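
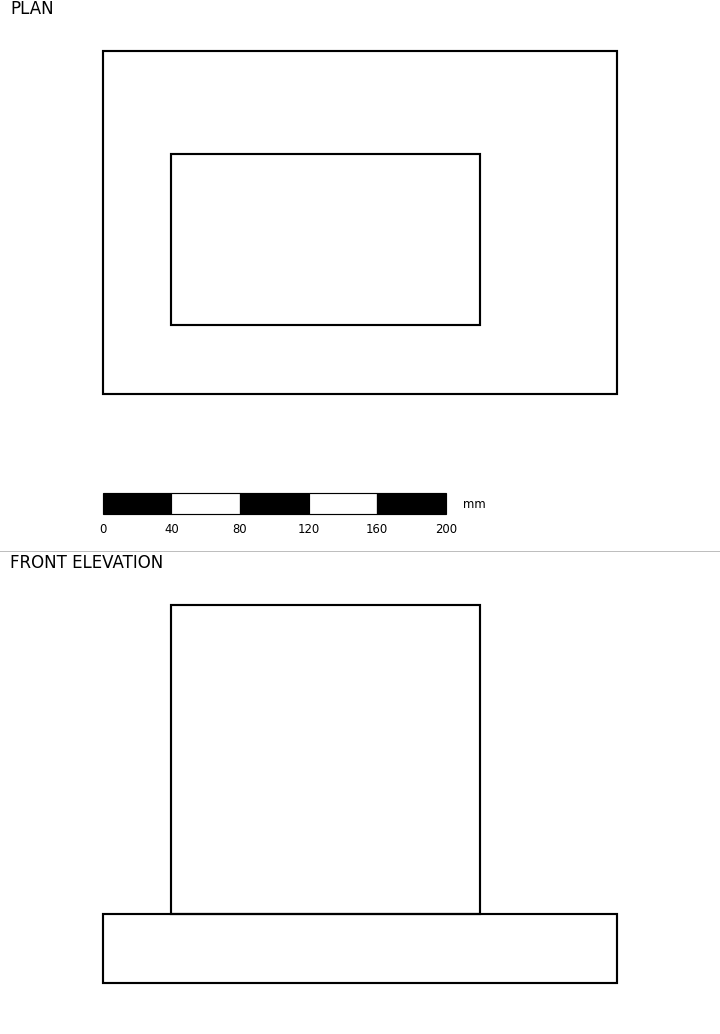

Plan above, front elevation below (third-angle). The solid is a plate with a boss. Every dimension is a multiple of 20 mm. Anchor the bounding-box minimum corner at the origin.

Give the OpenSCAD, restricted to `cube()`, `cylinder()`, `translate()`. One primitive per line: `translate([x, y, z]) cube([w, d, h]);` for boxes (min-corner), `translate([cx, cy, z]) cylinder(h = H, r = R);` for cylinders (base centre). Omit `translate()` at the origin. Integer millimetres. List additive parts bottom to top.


cube([300, 200, 40]);
translate([40, 40, 40]) cube([180, 100, 180]);


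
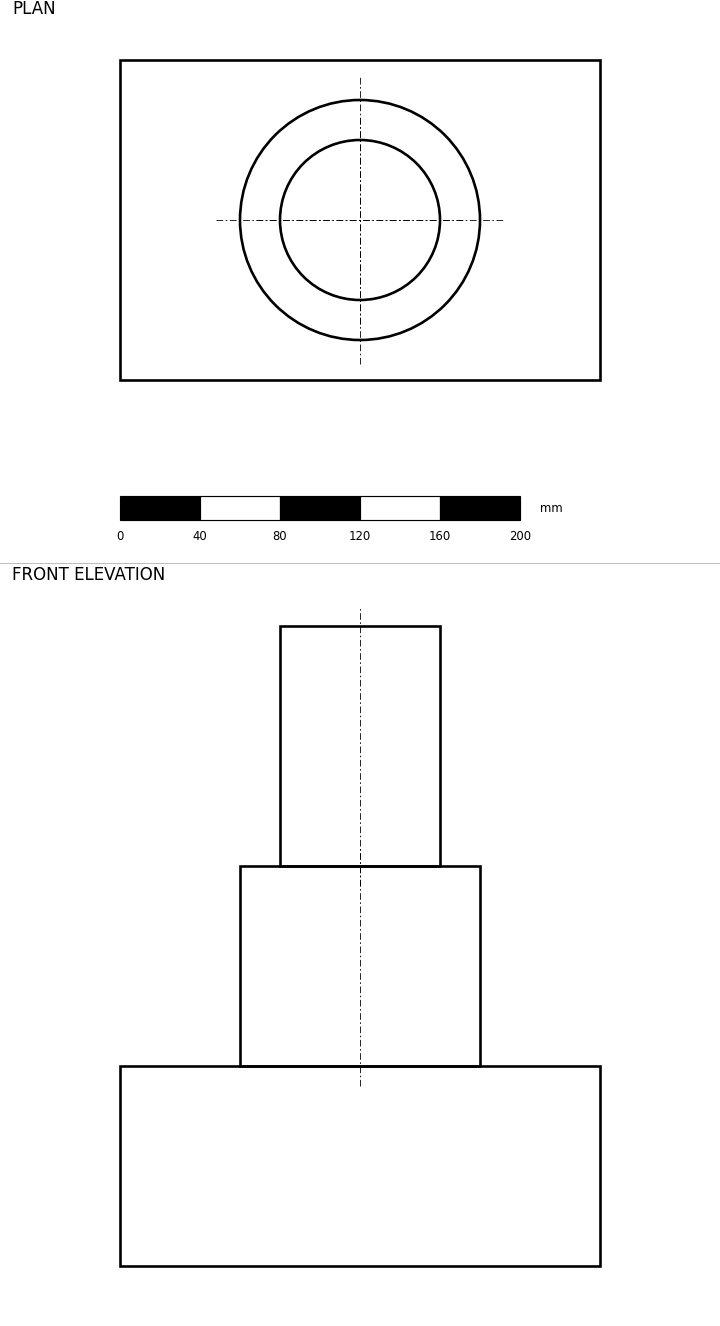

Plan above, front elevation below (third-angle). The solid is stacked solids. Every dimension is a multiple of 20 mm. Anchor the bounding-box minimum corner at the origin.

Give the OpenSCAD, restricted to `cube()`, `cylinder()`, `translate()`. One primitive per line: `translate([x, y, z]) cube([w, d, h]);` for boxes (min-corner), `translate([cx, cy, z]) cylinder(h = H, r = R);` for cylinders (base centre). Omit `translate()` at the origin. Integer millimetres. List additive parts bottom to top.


cube([240, 160, 100]);
translate([120, 80, 100]) cylinder(h = 100, r = 60);
translate([120, 80, 200]) cylinder(h = 120, r = 40);


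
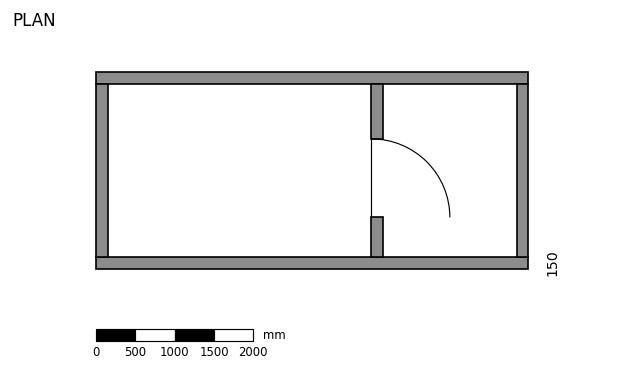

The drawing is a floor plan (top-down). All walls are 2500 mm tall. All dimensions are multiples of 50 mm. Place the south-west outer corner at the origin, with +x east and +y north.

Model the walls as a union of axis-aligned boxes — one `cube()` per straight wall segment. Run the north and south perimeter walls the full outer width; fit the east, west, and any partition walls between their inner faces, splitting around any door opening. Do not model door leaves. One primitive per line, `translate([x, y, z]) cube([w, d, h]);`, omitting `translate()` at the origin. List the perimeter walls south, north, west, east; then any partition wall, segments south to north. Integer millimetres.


cube([5500, 150, 2500]);
translate([0, 2350, 0]) cube([5500, 150, 2500]);
translate([0, 150, 0]) cube([150, 2200, 2500]);
translate([5350, 150, 0]) cube([150, 2200, 2500]);
translate([3500, 150, 0]) cube([150, 500, 2500]);
translate([3500, 1650, 0]) cube([150, 700, 2500]);


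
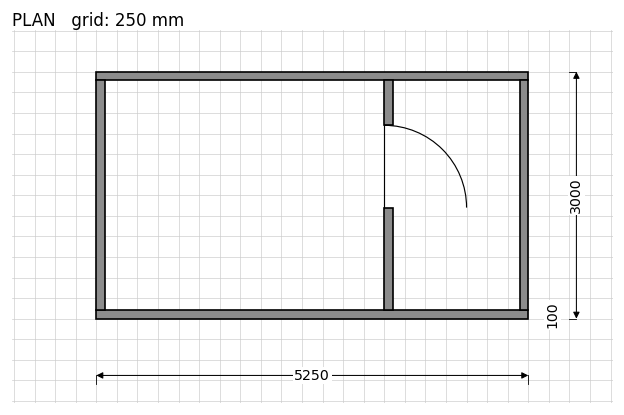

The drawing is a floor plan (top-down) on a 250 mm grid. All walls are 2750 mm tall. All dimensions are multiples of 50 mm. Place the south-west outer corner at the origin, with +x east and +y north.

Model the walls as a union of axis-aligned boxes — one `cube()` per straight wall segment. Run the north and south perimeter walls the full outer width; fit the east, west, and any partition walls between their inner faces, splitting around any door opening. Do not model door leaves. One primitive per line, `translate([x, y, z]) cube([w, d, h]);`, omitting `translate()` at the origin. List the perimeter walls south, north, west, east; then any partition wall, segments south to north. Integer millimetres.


cube([5250, 100, 2750]);
translate([0, 2900, 0]) cube([5250, 100, 2750]);
translate([0, 100, 0]) cube([100, 2800, 2750]);
translate([5150, 100, 0]) cube([100, 2800, 2750]);
translate([3500, 100, 0]) cube([100, 1250, 2750]);
translate([3500, 2350, 0]) cube([100, 550, 2750]);


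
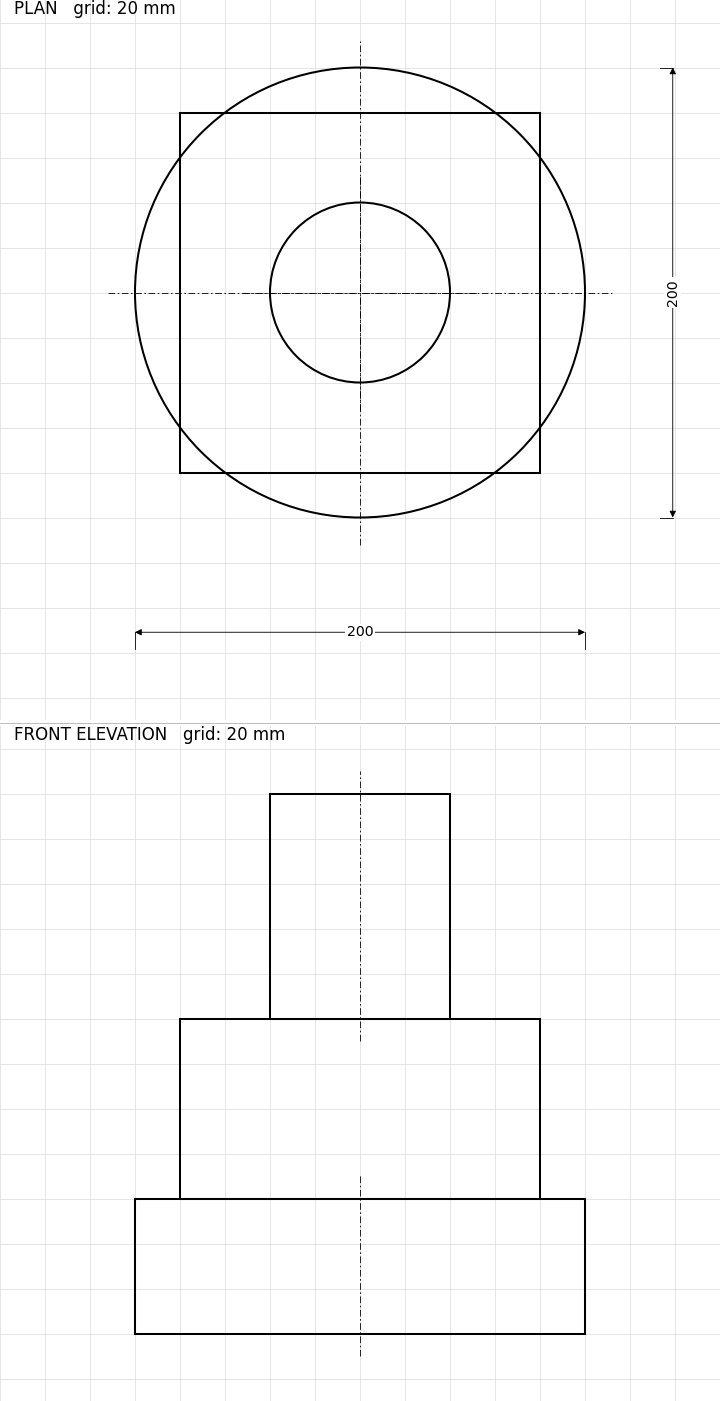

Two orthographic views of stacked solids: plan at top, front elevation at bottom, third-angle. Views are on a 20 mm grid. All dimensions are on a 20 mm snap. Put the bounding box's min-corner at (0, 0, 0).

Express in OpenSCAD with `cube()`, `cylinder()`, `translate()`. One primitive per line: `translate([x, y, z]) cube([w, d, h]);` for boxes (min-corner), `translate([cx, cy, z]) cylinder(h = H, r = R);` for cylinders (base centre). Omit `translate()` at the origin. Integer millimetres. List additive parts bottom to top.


translate([100, 100, 0]) cylinder(h = 60, r = 100);
translate([20, 20, 60]) cube([160, 160, 80]);
translate([100, 100, 140]) cylinder(h = 100, r = 40);


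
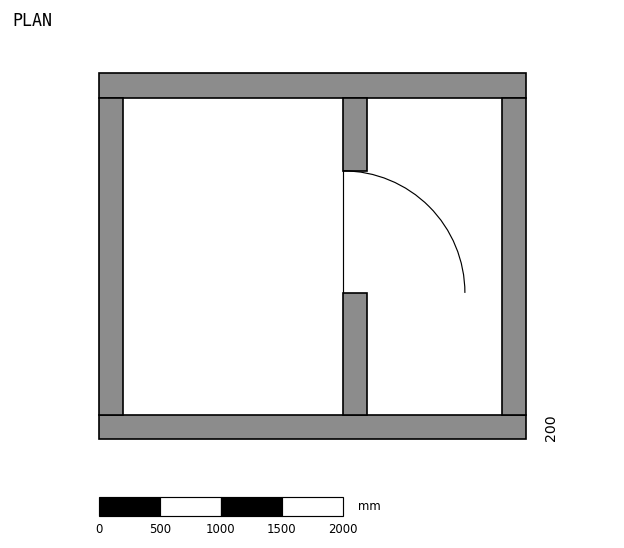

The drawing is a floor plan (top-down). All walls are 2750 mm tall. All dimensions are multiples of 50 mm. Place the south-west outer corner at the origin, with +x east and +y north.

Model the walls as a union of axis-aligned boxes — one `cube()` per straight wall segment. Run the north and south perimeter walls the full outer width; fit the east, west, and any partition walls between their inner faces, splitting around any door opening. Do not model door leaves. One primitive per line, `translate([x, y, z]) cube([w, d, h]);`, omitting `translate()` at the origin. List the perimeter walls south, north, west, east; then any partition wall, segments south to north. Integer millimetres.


cube([3500, 200, 2750]);
translate([0, 2800, 0]) cube([3500, 200, 2750]);
translate([0, 200, 0]) cube([200, 2600, 2750]);
translate([3300, 200, 0]) cube([200, 2600, 2750]);
translate([2000, 200, 0]) cube([200, 1000, 2750]);
translate([2000, 2200, 0]) cube([200, 600, 2750]);


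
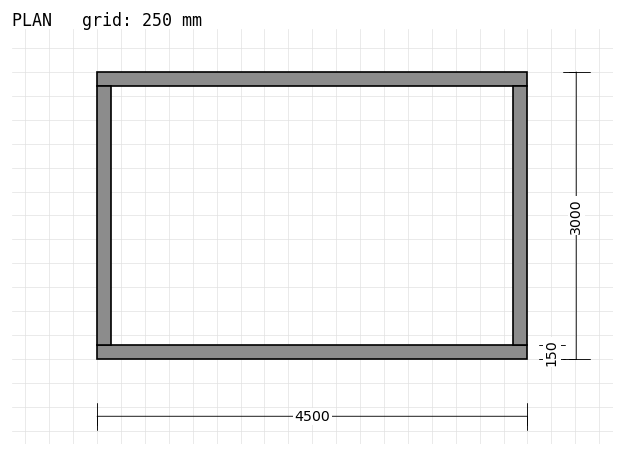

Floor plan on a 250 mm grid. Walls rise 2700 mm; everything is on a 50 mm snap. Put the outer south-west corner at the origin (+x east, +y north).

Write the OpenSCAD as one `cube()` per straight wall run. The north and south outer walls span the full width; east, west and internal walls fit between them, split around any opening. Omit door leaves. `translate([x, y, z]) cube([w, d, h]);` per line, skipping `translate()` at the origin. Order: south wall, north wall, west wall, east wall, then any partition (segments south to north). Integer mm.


cube([4500, 150, 2700]);
translate([0, 2850, 0]) cube([4500, 150, 2700]);
translate([0, 150, 0]) cube([150, 2700, 2700]);
translate([4350, 150, 0]) cube([150, 2700, 2700]);


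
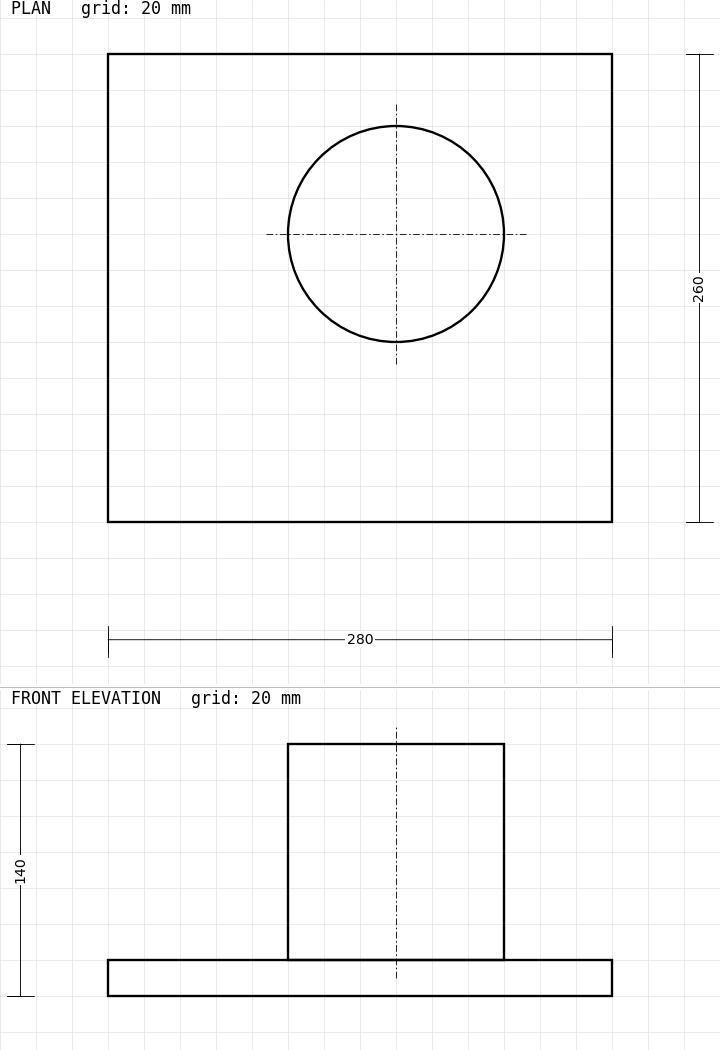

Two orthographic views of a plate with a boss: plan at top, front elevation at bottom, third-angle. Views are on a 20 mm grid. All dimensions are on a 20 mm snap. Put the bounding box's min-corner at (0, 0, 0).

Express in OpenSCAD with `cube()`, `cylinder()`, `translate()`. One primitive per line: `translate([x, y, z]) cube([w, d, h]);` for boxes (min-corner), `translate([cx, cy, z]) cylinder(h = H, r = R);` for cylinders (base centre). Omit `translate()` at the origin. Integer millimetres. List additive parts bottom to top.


cube([280, 260, 20]);
translate([160, 160, 20]) cylinder(h = 120, r = 60);


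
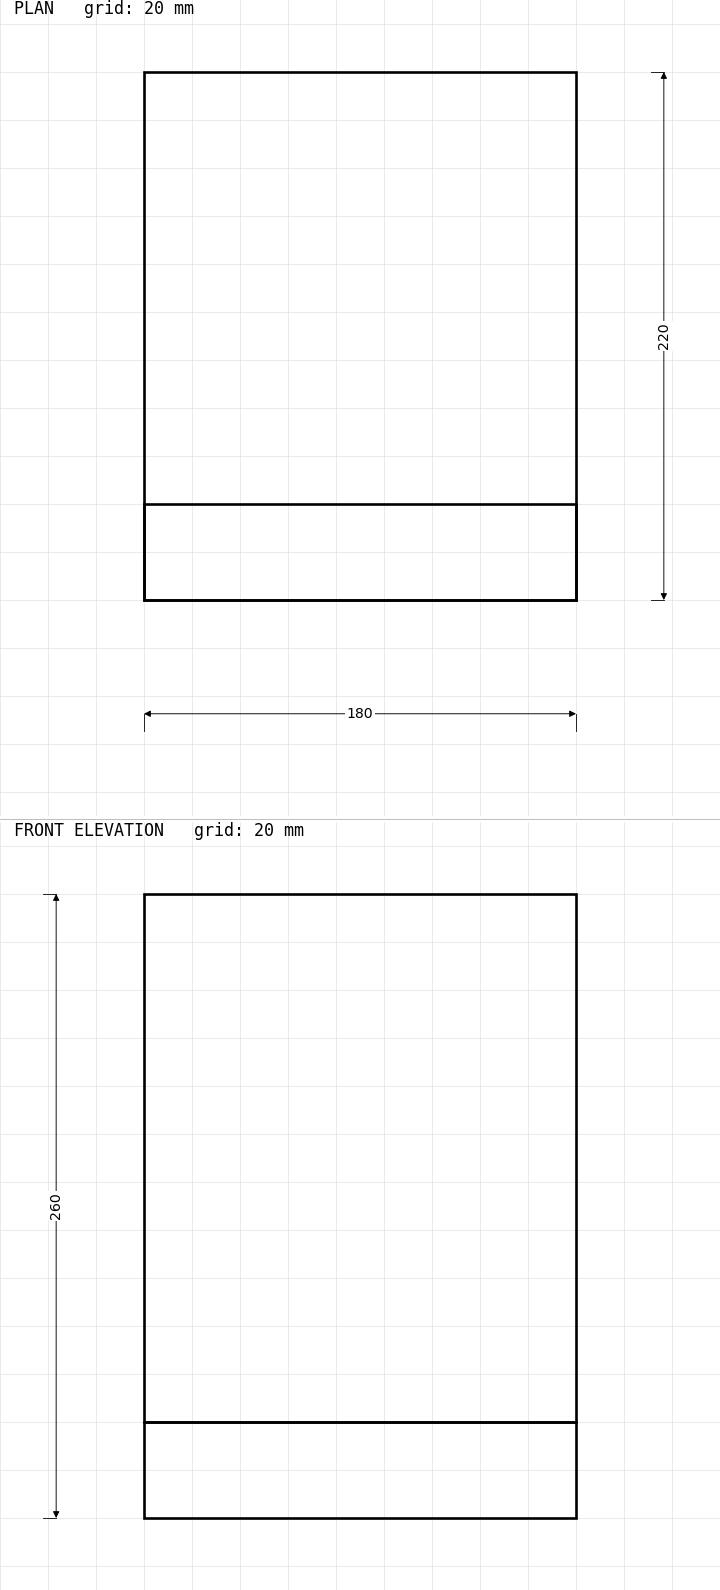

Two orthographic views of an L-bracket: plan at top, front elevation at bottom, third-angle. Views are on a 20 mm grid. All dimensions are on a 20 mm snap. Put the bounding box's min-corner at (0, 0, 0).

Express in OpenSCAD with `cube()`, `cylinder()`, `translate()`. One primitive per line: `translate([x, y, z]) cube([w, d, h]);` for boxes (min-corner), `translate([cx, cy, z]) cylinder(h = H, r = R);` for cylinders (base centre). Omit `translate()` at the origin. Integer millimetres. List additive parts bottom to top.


cube([180, 220, 40]);
translate([0, 0, 40]) cube([180, 40, 220]);


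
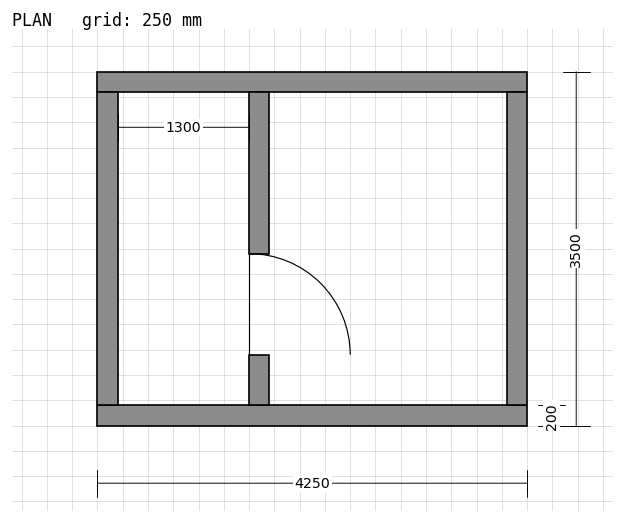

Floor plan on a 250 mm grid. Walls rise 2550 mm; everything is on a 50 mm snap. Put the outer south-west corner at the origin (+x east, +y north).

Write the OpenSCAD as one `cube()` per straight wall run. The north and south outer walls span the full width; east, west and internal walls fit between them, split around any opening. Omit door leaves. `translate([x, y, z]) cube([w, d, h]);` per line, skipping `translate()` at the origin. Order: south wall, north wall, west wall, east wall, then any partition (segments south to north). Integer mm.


cube([4250, 200, 2550]);
translate([0, 3300, 0]) cube([4250, 200, 2550]);
translate([0, 200, 0]) cube([200, 3100, 2550]);
translate([4050, 200, 0]) cube([200, 3100, 2550]);
translate([1500, 200, 0]) cube([200, 500, 2550]);
translate([1500, 1700, 0]) cube([200, 1600, 2550]);


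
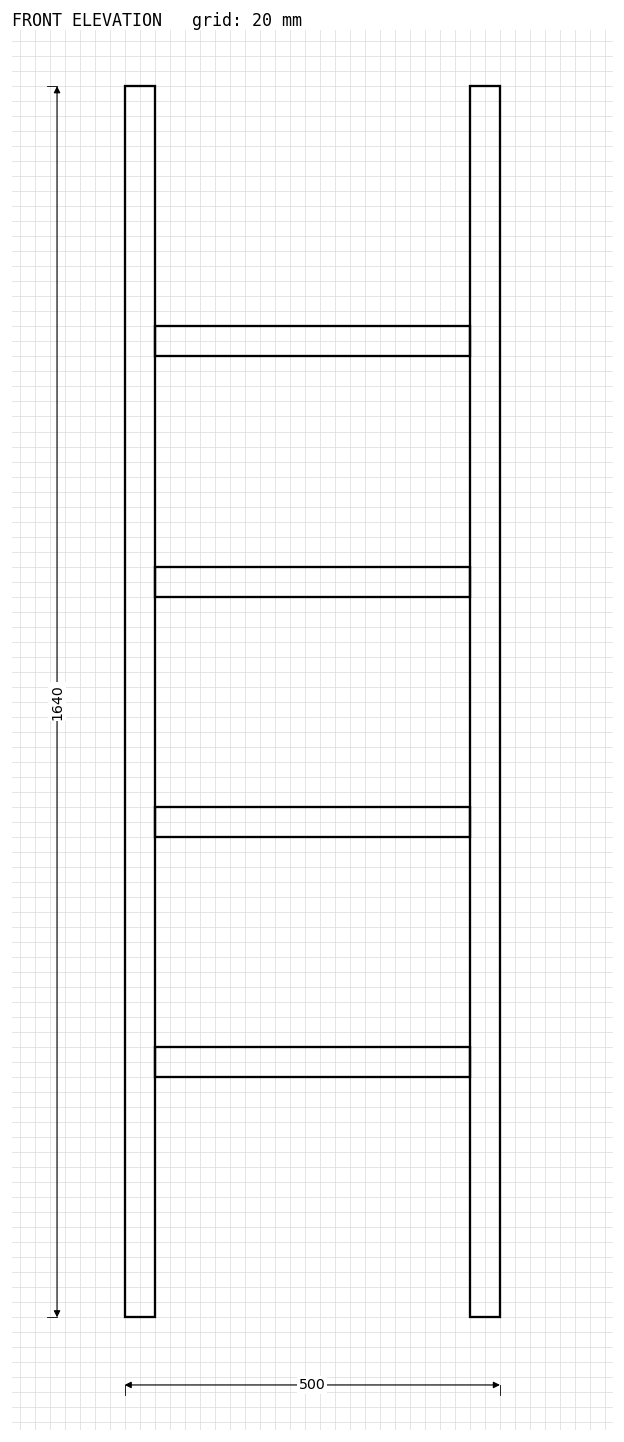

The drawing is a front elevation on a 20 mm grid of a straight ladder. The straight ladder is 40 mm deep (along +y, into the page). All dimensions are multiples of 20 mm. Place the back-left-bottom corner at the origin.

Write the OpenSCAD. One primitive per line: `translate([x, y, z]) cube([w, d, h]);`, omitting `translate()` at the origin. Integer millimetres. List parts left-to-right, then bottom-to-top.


cube([40, 40, 1640]);
translate([40, 0, 320]) cube([420, 40, 40]);
translate([40, 0, 640]) cube([420, 40, 40]);
translate([40, 0, 960]) cube([420, 40, 40]);
translate([40, 0, 1280]) cube([420, 40, 40]);
translate([460, 0, 0]) cube([40, 40, 1640]);


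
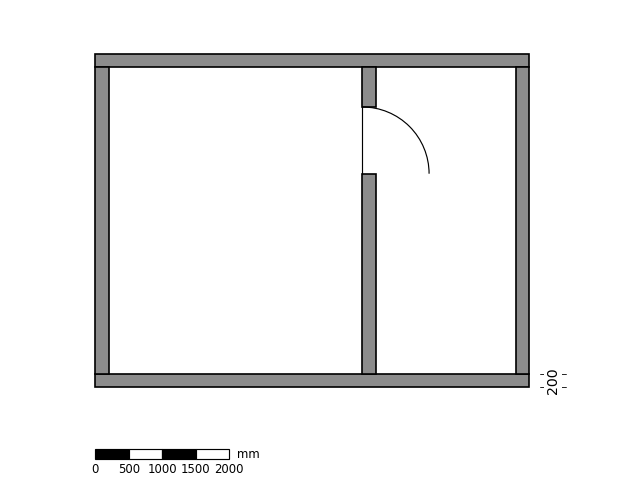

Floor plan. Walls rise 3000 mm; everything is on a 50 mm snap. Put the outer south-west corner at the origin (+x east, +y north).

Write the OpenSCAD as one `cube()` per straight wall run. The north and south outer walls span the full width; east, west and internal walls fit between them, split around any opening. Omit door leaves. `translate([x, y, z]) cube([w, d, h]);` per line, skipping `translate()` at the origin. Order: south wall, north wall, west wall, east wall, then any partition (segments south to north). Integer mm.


cube([6500, 200, 3000]);
translate([0, 4800, 0]) cube([6500, 200, 3000]);
translate([0, 200, 0]) cube([200, 4600, 3000]);
translate([6300, 200, 0]) cube([200, 4600, 3000]);
translate([4000, 200, 0]) cube([200, 3000, 3000]);
translate([4000, 4200, 0]) cube([200, 600, 3000]);


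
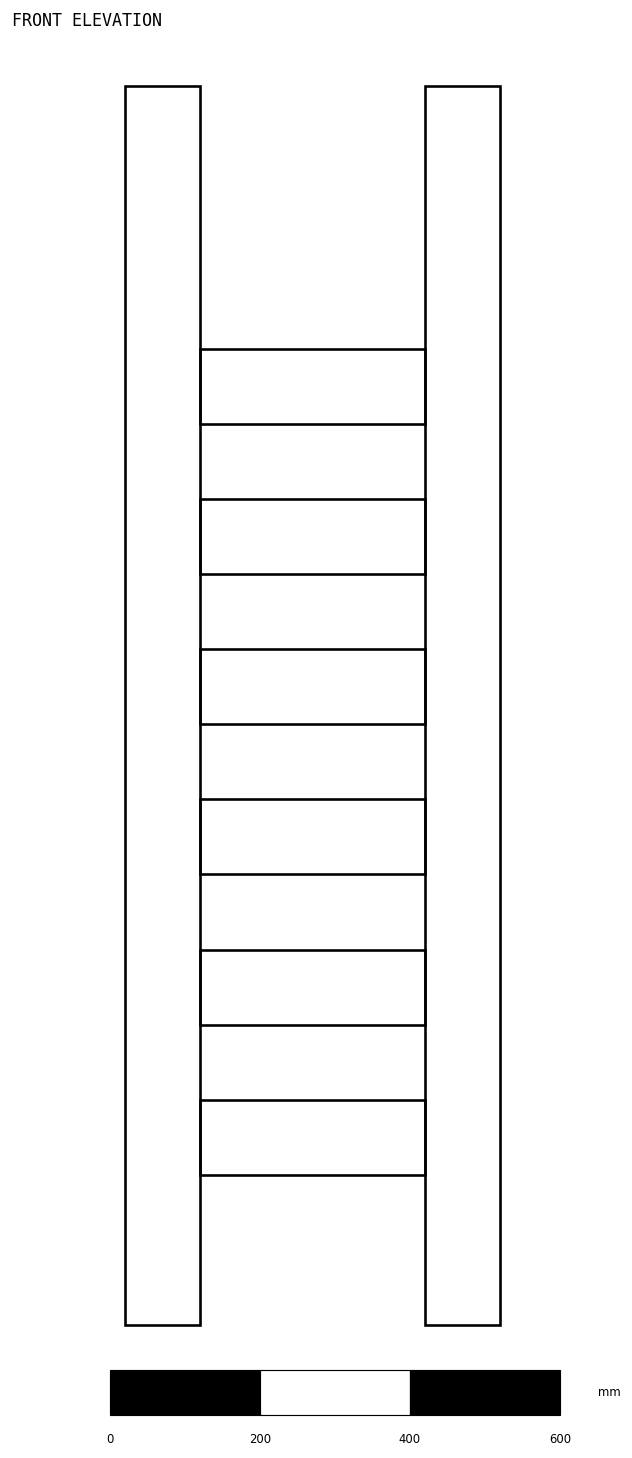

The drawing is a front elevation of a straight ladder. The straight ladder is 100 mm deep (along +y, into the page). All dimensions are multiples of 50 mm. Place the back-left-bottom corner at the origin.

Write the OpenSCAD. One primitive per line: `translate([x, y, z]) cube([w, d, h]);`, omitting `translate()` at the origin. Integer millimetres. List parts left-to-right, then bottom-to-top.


cube([100, 100, 1650]);
translate([100, 0, 200]) cube([300, 100, 100]);
translate([100, 0, 400]) cube([300, 100, 100]);
translate([100, 0, 600]) cube([300, 100, 100]);
translate([100, 0, 800]) cube([300, 100, 100]);
translate([100, 0, 1000]) cube([300, 100, 100]);
translate([100, 0, 1200]) cube([300, 100, 100]);
translate([400, 0, 0]) cube([100, 100, 1650]);


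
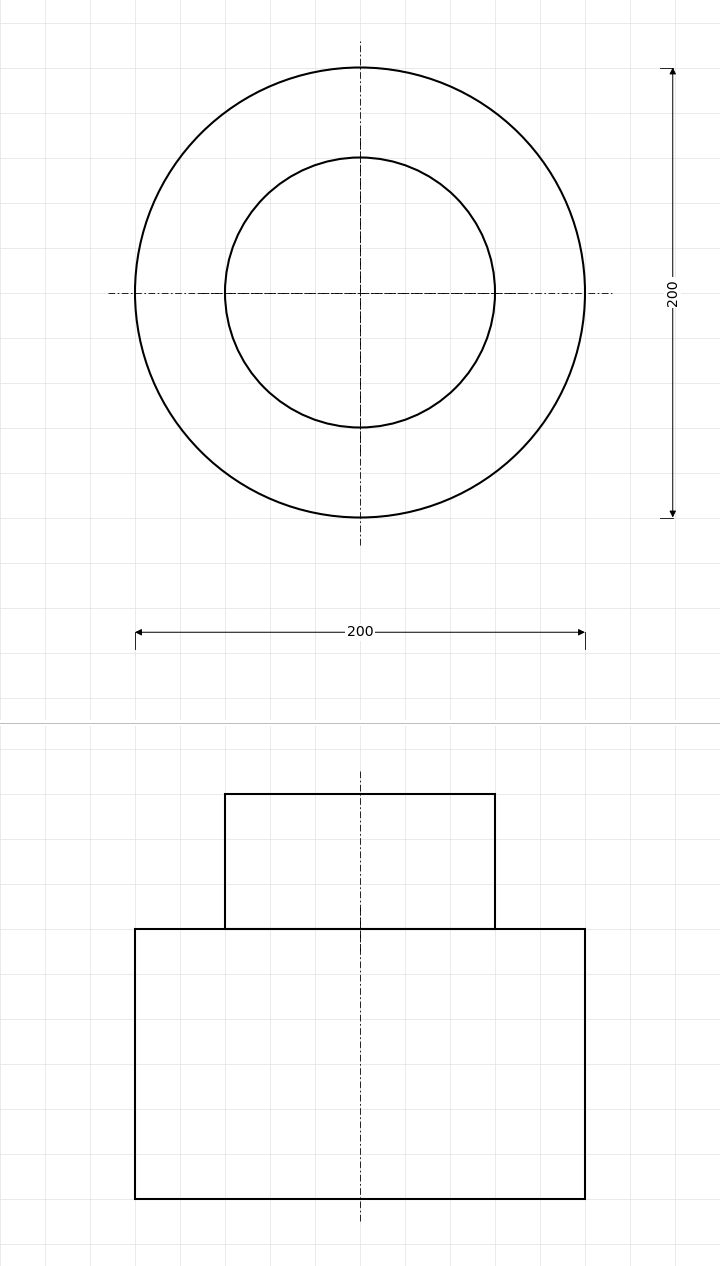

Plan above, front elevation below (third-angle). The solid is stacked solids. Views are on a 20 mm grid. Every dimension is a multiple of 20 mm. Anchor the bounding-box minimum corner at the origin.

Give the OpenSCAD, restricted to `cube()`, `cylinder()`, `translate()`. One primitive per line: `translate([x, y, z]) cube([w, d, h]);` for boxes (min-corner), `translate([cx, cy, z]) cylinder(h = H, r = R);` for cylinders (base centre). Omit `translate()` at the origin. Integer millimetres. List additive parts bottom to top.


translate([100, 100, 0]) cylinder(h = 120, r = 100);
translate([100, 100, 120]) cylinder(h = 60, r = 60);


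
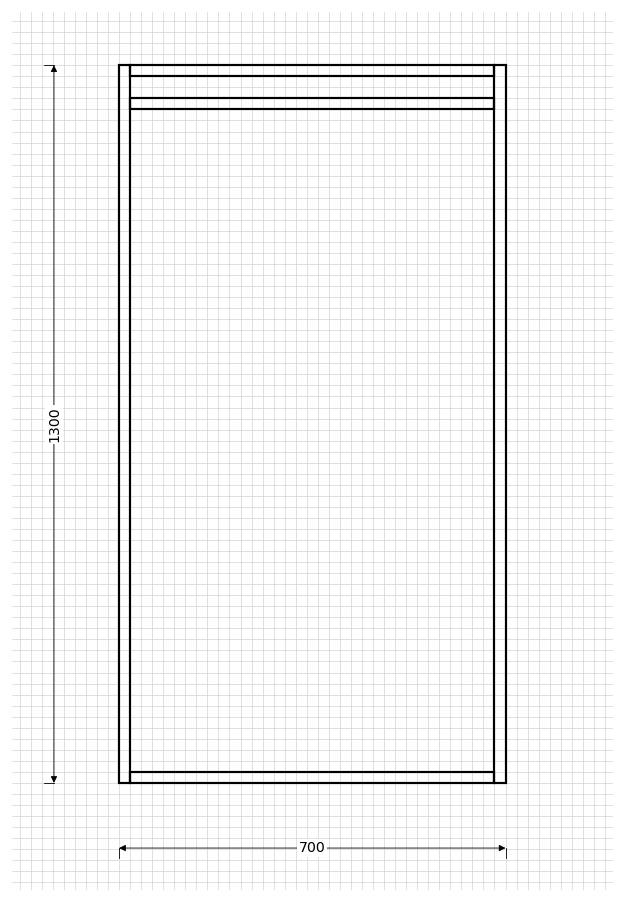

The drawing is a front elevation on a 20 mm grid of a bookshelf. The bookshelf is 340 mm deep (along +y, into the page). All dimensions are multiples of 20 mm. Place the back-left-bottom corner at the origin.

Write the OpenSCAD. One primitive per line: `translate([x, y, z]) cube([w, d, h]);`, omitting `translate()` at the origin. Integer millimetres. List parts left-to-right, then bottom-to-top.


cube([20, 340, 1300]);
translate([20, 0, 0]) cube([660, 340, 20]);
translate([20, 0, 1220]) cube([660, 340, 20]);
translate([20, 0, 1280]) cube([660, 340, 20]);
translate([680, 0, 0]) cube([20, 340, 1300]);


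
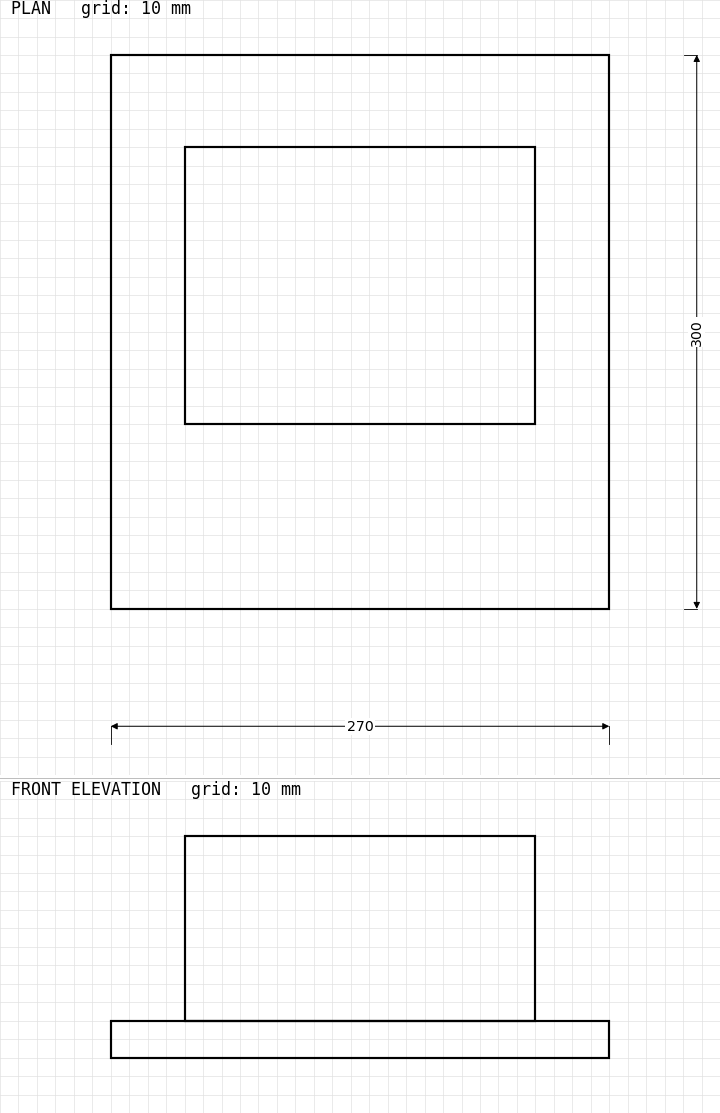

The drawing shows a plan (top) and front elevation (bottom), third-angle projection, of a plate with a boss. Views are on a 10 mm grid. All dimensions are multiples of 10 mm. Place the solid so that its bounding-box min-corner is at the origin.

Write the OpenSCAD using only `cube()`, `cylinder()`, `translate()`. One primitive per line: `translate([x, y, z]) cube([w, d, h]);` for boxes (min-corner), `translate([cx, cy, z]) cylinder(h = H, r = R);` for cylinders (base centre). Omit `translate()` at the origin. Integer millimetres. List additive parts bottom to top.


cube([270, 300, 20]);
translate([40, 100, 20]) cube([190, 150, 100]);


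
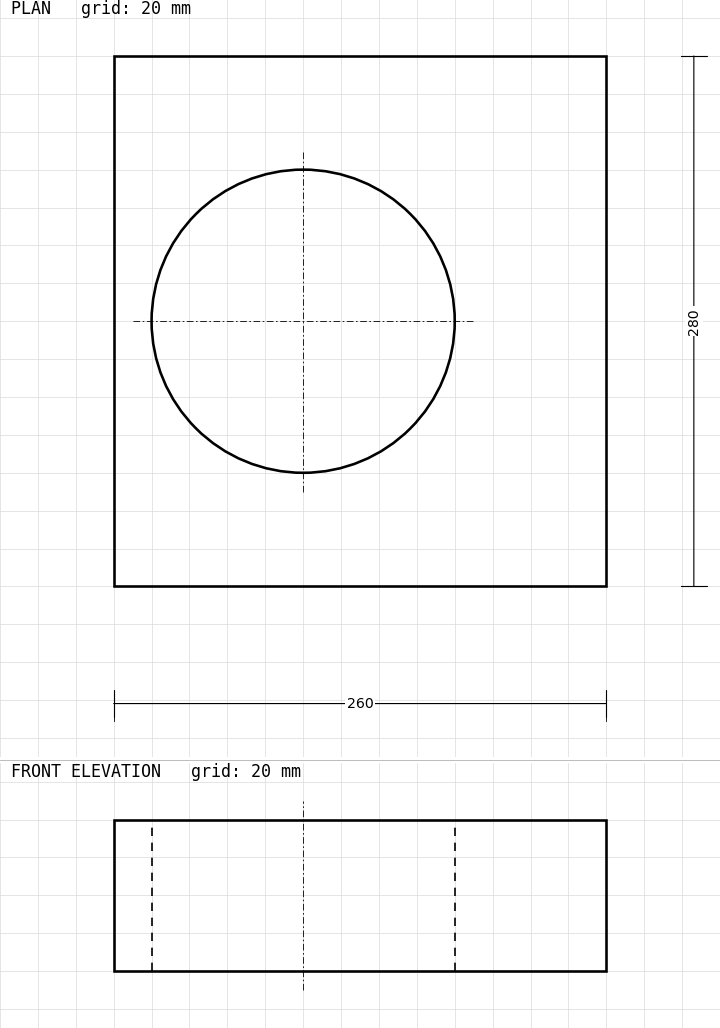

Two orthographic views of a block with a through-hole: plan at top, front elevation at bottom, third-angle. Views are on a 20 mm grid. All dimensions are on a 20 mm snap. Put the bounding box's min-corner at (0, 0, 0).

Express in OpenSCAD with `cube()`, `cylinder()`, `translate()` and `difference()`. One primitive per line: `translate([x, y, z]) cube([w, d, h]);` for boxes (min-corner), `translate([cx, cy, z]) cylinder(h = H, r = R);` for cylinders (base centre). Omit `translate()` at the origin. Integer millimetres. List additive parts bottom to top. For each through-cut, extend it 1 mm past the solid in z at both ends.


difference() {
  cube([260, 280, 80]);
  translate([100, 140, -1]) cylinder(h = 82, r = 80);
}


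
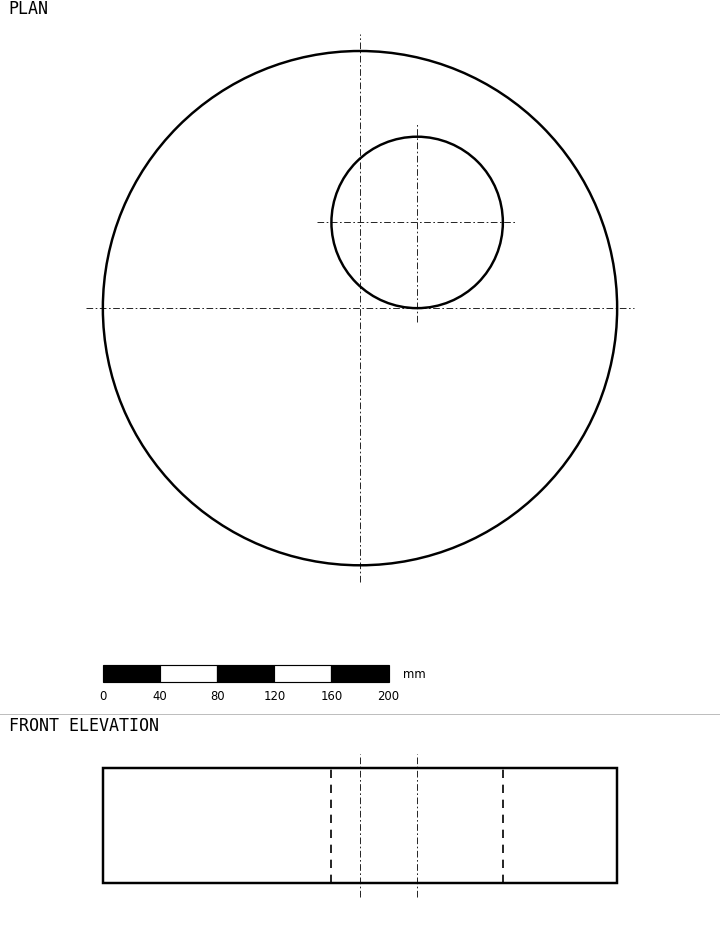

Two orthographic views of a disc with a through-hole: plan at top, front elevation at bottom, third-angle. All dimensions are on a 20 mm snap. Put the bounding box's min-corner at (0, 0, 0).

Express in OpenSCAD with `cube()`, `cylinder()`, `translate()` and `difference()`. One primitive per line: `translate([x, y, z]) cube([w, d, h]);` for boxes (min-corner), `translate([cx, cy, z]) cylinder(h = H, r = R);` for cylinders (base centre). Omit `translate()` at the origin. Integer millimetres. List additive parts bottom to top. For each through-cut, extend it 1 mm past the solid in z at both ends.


difference() {
  translate([180, 180, 0]) cylinder(h = 80, r = 180);
  translate([220, 240, -1]) cylinder(h = 82, r = 60);
}


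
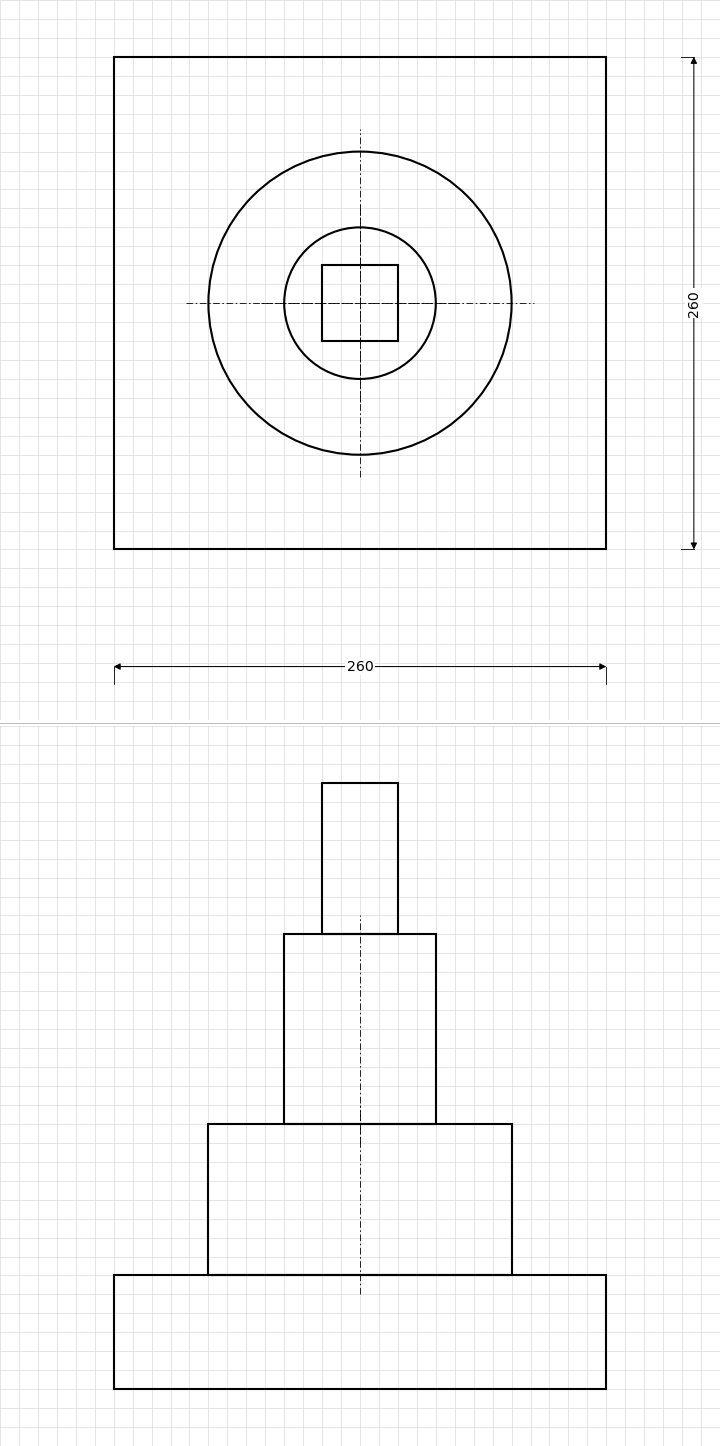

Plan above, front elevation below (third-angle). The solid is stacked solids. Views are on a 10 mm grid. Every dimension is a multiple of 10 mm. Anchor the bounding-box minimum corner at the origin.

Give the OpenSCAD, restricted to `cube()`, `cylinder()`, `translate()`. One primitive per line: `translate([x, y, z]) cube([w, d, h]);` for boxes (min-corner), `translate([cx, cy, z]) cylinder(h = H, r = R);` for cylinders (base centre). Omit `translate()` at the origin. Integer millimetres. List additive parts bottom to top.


cube([260, 260, 60]);
translate([130, 130, 60]) cylinder(h = 80, r = 80);
translate([130, 130, 140]) cylinder(h = 100, r = 40);
translate([110, 110, 240]) cube([40, 40, 80]);


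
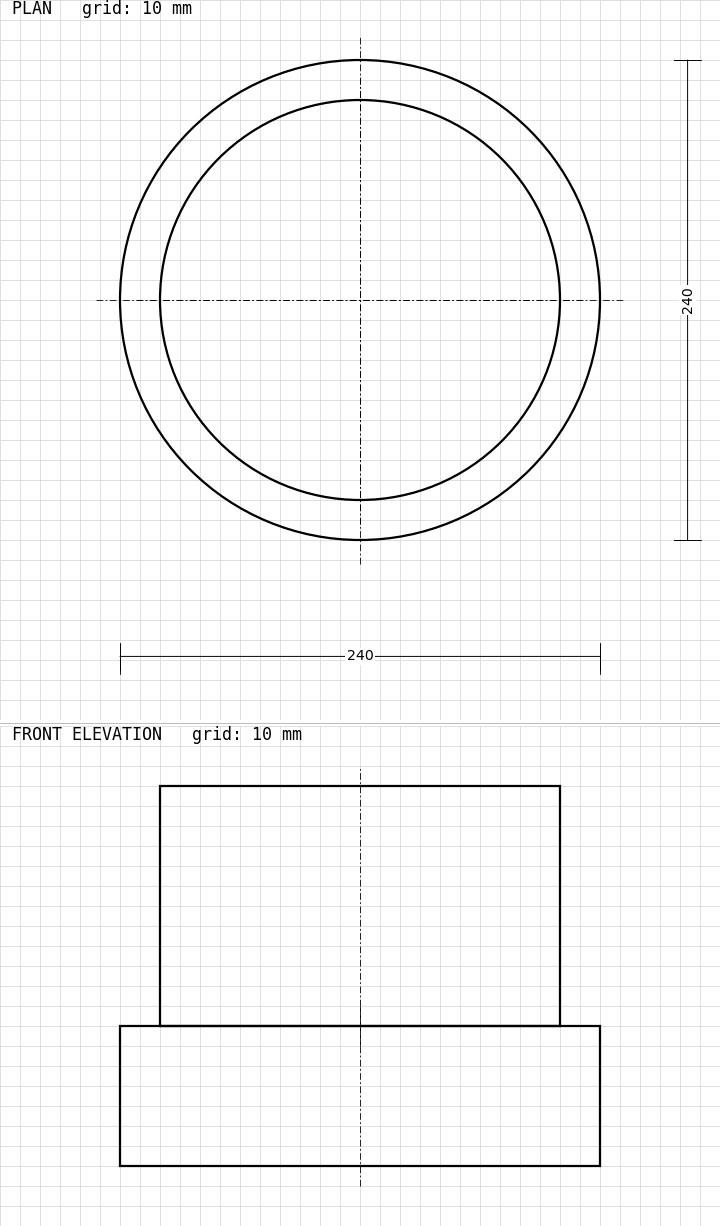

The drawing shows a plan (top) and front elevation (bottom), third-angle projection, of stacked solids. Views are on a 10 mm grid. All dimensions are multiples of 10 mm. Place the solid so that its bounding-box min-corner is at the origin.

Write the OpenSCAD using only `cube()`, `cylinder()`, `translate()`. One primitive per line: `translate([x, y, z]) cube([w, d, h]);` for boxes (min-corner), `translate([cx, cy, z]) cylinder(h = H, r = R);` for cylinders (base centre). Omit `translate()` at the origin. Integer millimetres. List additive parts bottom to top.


translate([120, 120, 0]) cylinder(h = 70, r = 120);
translate([120, 120, 70]) cylinder(h = 120, r = 100);


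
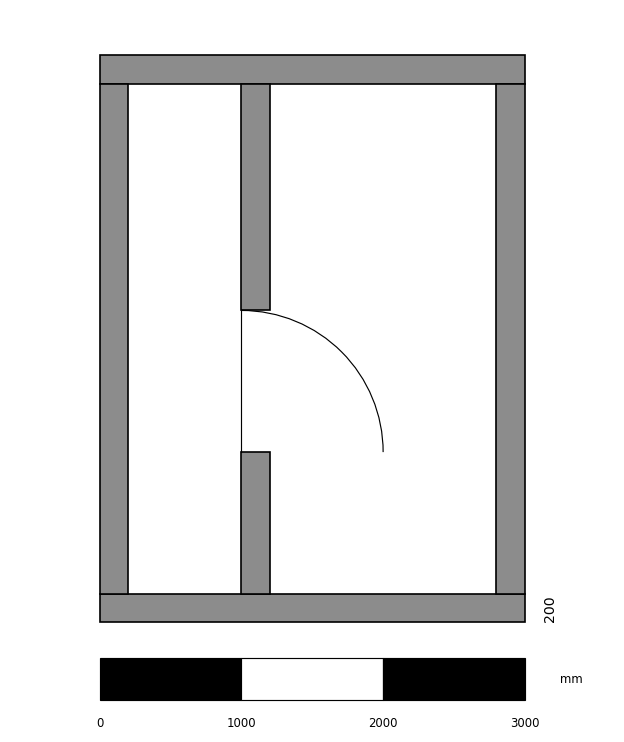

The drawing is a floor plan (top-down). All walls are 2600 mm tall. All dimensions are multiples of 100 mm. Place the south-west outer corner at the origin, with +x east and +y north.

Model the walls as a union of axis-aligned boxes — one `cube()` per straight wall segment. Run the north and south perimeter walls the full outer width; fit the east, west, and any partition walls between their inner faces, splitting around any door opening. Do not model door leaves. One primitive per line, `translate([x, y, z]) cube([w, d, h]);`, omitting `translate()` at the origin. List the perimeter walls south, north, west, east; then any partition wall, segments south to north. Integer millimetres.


cube([3000, 200, 2600]);
translate([0, 3800, 0]) cube([3000, 200, 2600]);
translate([0, 200, 0]) cube([200, 3600, 2600]);
translate([2800, 200, 0]) cube([200, 3600, 2600]);
translate([1000, 200, 0]) cube([200, 1000, 2600]);
translate([1000, 2200, 0]) cube([200, 1600, 2600]);


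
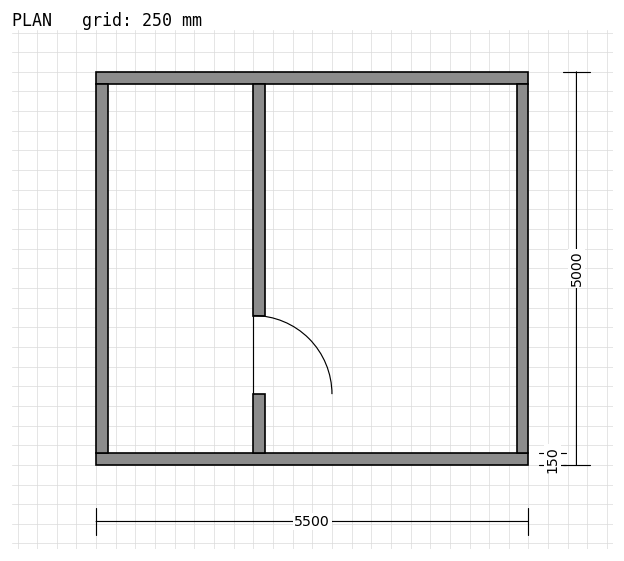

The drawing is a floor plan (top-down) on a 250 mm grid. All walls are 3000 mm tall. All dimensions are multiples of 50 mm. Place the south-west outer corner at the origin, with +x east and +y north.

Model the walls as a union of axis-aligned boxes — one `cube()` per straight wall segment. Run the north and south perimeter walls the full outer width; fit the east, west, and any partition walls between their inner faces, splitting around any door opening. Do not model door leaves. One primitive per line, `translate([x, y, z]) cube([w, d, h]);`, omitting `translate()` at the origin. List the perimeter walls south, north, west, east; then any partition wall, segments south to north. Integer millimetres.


cube([5500, 150, 3000]);
translate([0, 4850, 0]) cube([5500, 150, 3000]);
translate([0, 150, 0]) cube([150, 4700, 3000]);
translate([5350, 150, 0]) cube([150, 4700, 3000]);
translate([2000, 150, 0]) cube([150, 750, 3000]);
translate([2000, 1900, 0]) cube([150, 2950, 3000]);


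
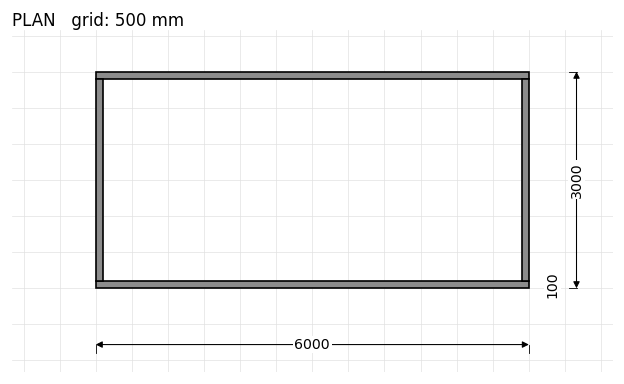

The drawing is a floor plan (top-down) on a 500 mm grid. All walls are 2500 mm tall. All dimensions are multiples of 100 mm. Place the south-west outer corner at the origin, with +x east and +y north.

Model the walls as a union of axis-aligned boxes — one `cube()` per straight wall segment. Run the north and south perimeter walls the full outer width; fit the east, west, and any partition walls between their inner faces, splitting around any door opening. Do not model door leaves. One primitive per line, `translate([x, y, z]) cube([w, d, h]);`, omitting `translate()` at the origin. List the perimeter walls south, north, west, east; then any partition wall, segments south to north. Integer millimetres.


cube([6000, 100, 2500]);
translate([0, 2900, 0]) cube([6000, 100, 2500]);
translate([0, 100, 0]) cube([100, 2800, 2500]);
translate([5900, 100, 0]) cube([100, 2800, 2500]);


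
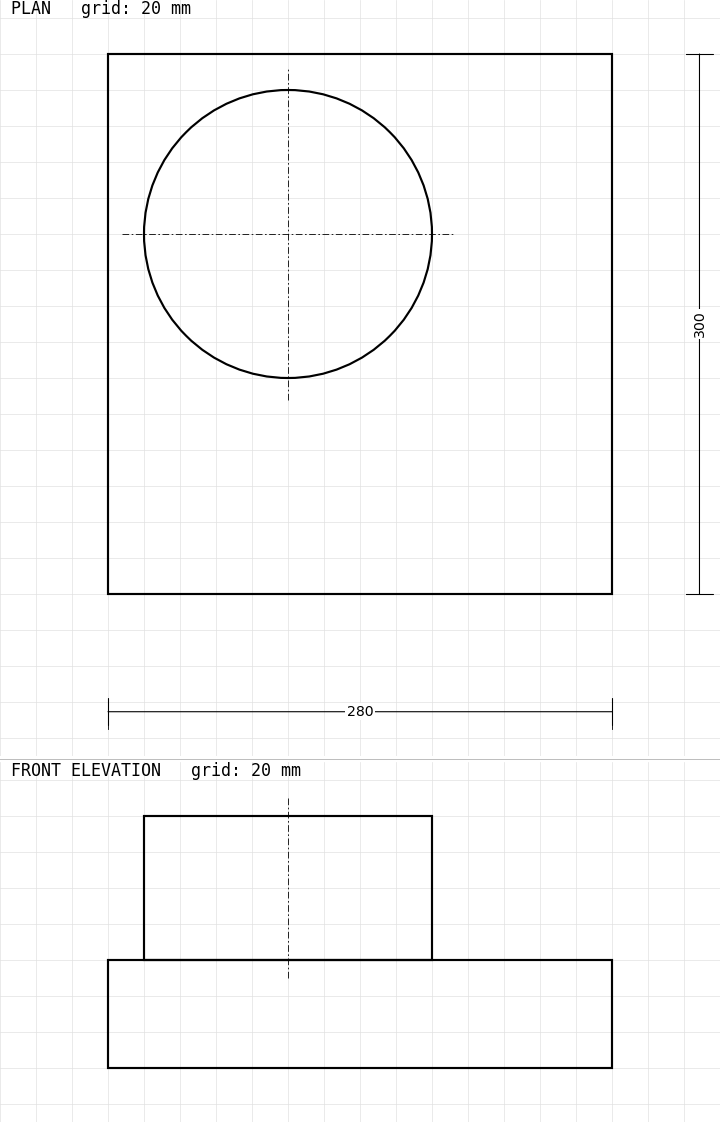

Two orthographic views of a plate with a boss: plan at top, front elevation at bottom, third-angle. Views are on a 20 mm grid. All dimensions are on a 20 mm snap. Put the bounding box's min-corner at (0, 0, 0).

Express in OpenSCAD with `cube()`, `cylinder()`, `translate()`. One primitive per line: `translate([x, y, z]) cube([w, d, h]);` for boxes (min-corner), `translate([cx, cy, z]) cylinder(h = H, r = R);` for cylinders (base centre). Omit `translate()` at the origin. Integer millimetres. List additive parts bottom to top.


cube([280, 300, 60]);
translate([100, 200, 60]) cylinder(h = 80, r = 80);


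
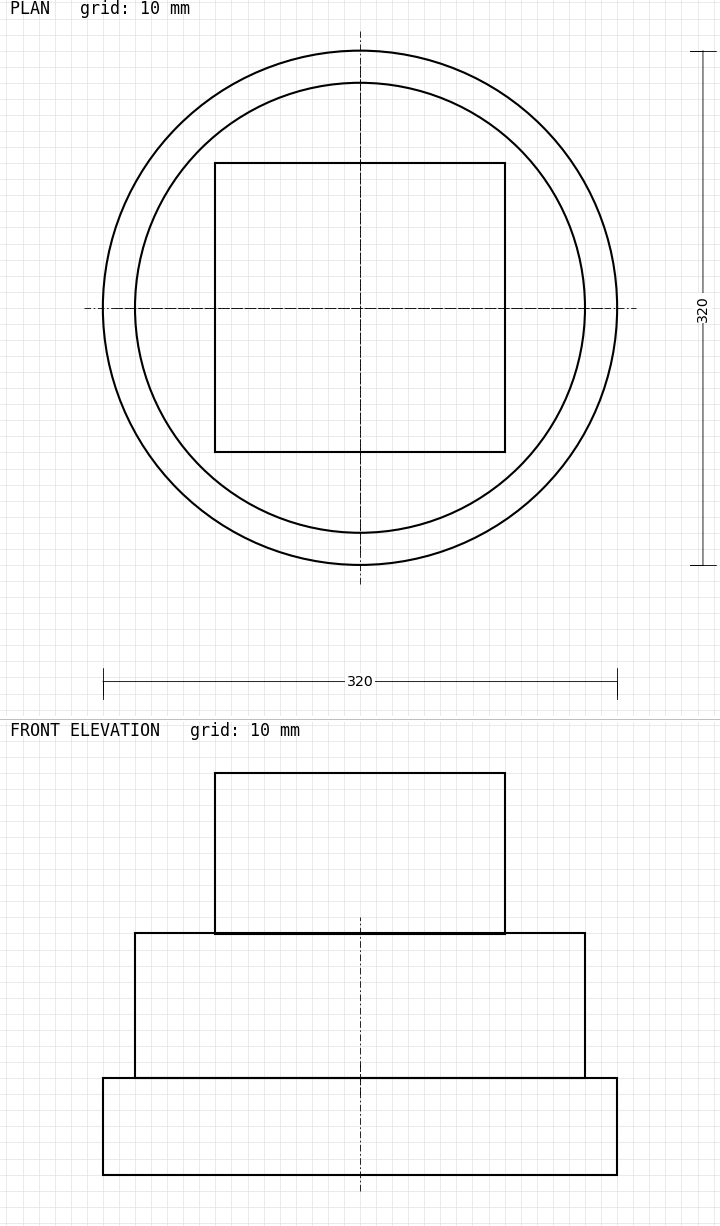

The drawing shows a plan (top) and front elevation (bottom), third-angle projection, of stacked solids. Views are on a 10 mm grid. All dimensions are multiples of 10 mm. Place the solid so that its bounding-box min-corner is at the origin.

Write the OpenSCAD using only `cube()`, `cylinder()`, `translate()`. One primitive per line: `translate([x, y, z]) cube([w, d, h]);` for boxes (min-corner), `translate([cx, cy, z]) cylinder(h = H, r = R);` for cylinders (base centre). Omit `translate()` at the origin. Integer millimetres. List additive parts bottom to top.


translate([160, 160, 0]) cylinder(h = 60, r = 160);
translate([160, 160, 60]) cylinder(h = 90, r = 140);
translate([70, 70, 150]) cube([180, 180, 100]);


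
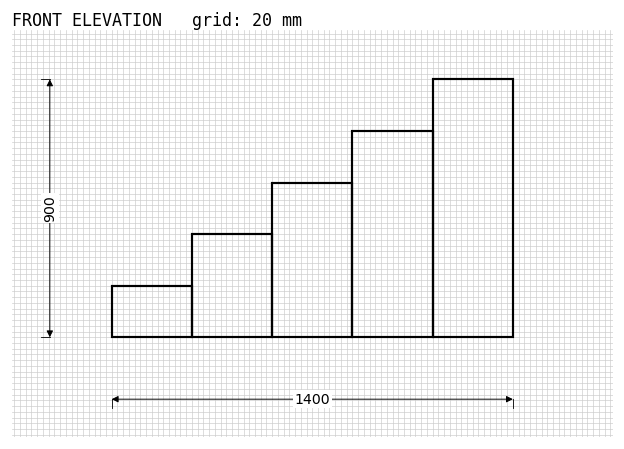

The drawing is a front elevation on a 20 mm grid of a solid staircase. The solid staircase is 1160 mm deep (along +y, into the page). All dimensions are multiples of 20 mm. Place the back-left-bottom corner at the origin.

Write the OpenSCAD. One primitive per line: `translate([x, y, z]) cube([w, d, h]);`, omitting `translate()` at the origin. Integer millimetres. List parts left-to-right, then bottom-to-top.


cube([280, 1160, 180]);
translate([280, 0, 0]) cube([280, 1160, 360]);
translate([560, 0, 0]) cube([280, 1160, 540]);
translate([840, 0, 0]) cube([280, 1160, 720]);
translate([1120, 0, 0]) cube([280, 1160, 900]);


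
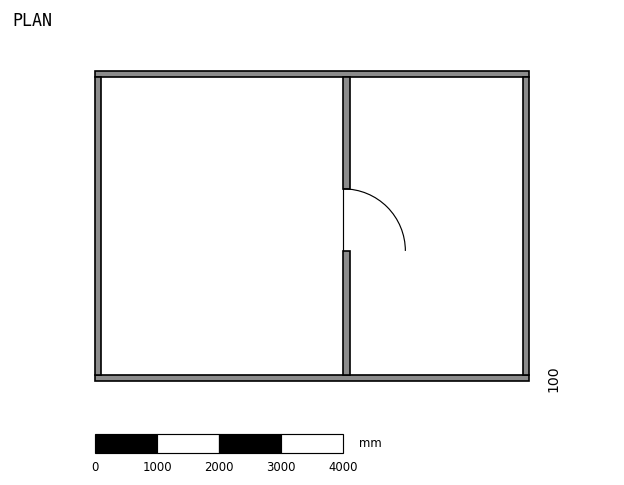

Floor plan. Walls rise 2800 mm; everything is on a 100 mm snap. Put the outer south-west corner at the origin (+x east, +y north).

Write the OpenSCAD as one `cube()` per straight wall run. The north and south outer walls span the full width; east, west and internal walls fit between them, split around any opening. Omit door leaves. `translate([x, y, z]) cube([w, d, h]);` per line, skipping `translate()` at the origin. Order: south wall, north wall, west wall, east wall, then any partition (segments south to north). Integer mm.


cube([7000, 100, 2800]);
translate([0, 4900, 0]) cube([7000, 100, 2800]);
translate([0, 100, 0]) cube([100, 4800, 2800]);
translate([6900, 100, 0]) cube([100, 4800, 2800]);
translate([4000, 100, 0]) cube([100, 2000, 2800]);
translate([4000, 3100, 0]) cube([100, 1800, 2800]);


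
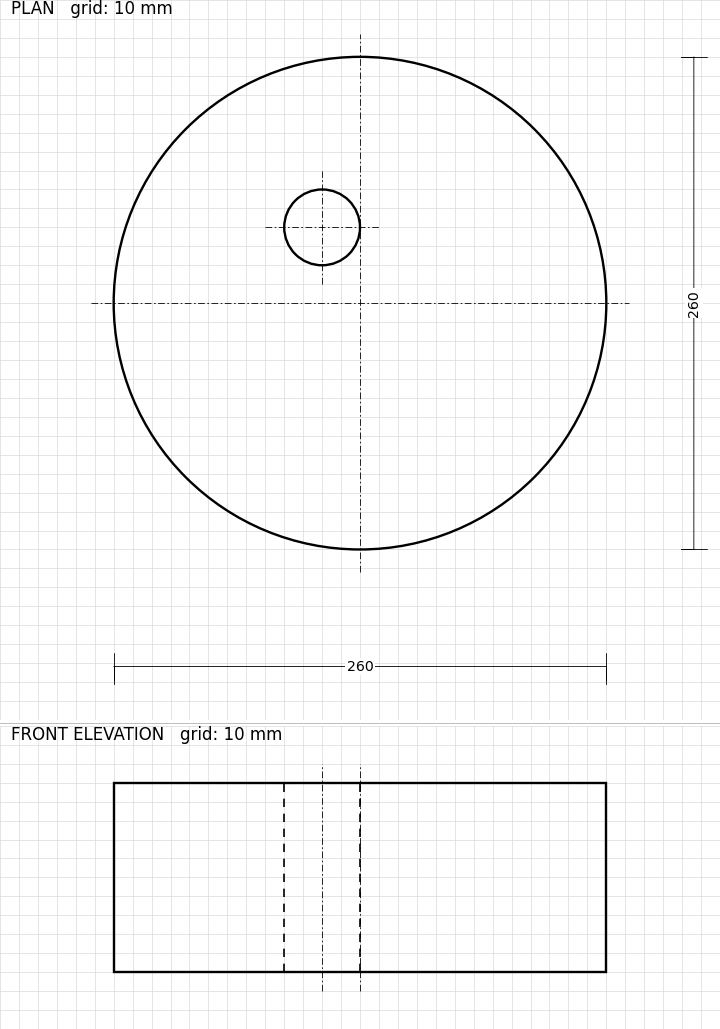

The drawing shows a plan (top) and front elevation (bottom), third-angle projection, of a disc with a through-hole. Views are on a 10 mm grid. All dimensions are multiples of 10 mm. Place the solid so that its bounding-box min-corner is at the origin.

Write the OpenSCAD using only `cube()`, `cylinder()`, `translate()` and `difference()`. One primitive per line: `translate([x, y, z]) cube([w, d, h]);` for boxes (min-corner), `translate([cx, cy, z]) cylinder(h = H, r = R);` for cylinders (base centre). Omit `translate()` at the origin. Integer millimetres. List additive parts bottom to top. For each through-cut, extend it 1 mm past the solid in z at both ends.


difference() {
  translate([130, 130, 0]) cylinder(h = 100, r = 130);
  translate([110, 170, -1]) cylinder(h = 102, r = 20);
}


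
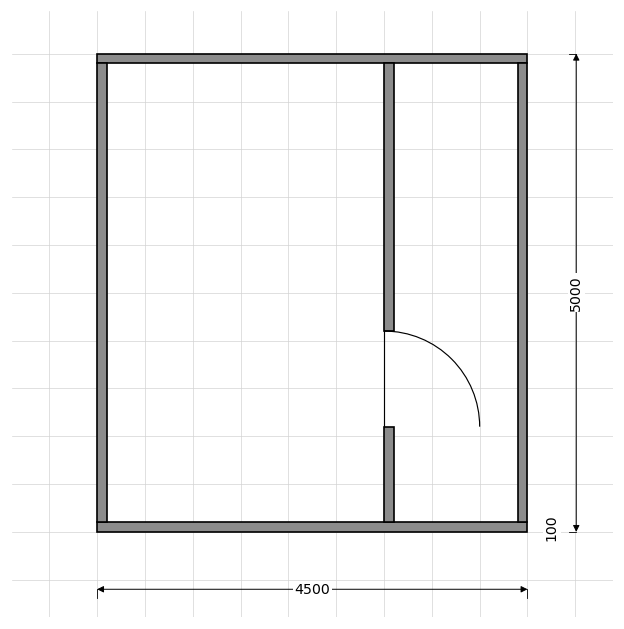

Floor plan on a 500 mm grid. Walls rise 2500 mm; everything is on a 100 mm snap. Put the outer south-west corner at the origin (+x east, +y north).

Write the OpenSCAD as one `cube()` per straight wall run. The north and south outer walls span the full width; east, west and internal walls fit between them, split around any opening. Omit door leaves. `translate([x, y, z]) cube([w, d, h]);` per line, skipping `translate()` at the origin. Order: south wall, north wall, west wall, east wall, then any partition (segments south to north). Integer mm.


cube([4500, 100, 2500]);
translate([0, 4900, 0]) cube([4500, 100, 2500]);
translate([0, 100, 0]) cube([100, 4800, 2500]);
translate([4400, 100, 0]) cube([100, 4800, 2500]);
translate([3000, 100, 0]) cube([100, 1000, 2500]);
translate([3000, 2100, 0]) cube([100, 2800, 2500]);


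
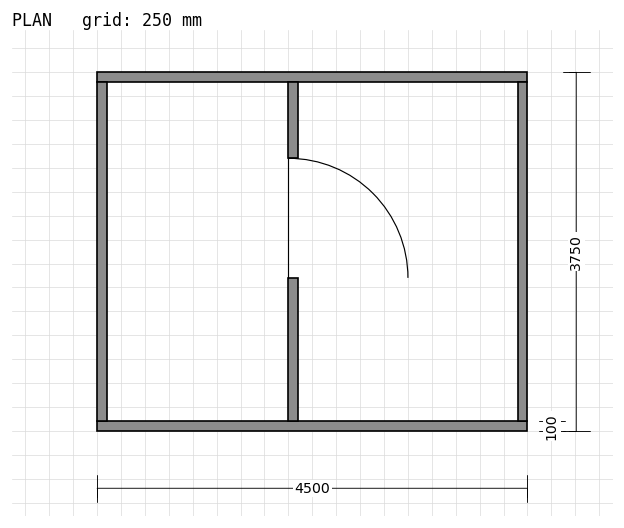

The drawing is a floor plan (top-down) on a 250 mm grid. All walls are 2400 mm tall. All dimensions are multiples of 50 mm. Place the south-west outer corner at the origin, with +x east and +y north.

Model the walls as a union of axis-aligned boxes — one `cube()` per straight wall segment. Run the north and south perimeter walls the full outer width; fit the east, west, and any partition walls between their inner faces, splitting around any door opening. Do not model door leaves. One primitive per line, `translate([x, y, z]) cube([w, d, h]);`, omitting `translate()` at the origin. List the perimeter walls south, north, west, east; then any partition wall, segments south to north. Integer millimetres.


cube([4500, 100, 2400]);
translate([0, 3650, 0]) cube([4500, 100, 2400]);
translate([0, 100, 0]) cube([100, 3550, 2400]);
translate([4400, 100, 0]) cube([100, 3550, 2400]);
translate([2000, 100, 0]) cube([100, 1500, 2400]);
translate([2000, 2850, 0]) cube([100, 800, 2400]);


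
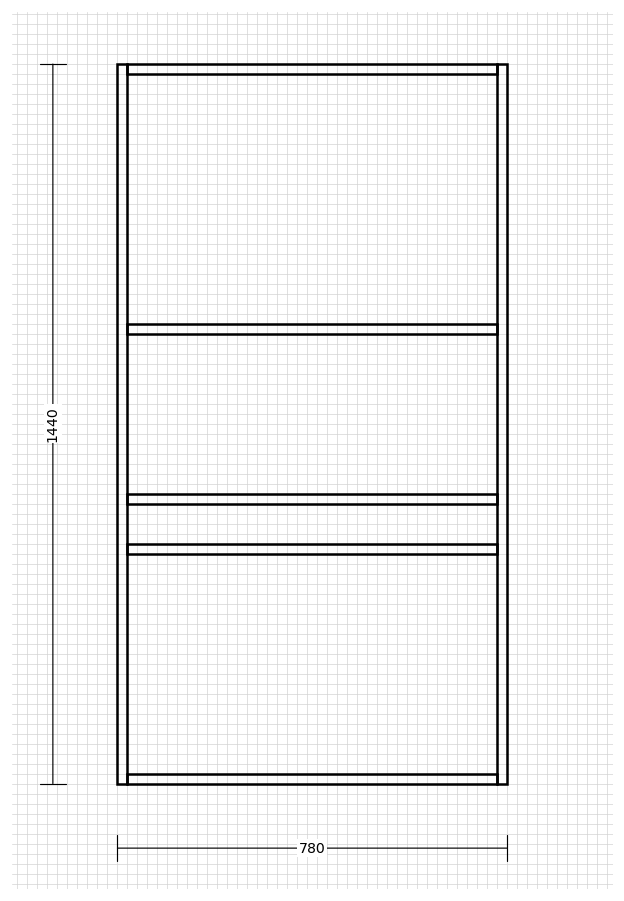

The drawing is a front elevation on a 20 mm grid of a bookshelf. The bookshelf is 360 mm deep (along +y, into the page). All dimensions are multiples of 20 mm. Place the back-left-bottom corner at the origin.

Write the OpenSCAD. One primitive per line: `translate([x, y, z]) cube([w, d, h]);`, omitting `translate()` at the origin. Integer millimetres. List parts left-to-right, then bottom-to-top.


cube([20, 360, 1440]);
translate([20, 0, 0]) cube([740, 360, 20]);
translate([20, 0, 460]) cube([740, 360, 20]);
translate([20, 0, 560]) cube([740, 360, 20]);
translate([20, 0, 900]) cube([740, 360, 20]);
translate([20, 0, 1420]) cube([740, 360, 20]);
translate([760, 0, 0]) cube([20, 360, 1440]);


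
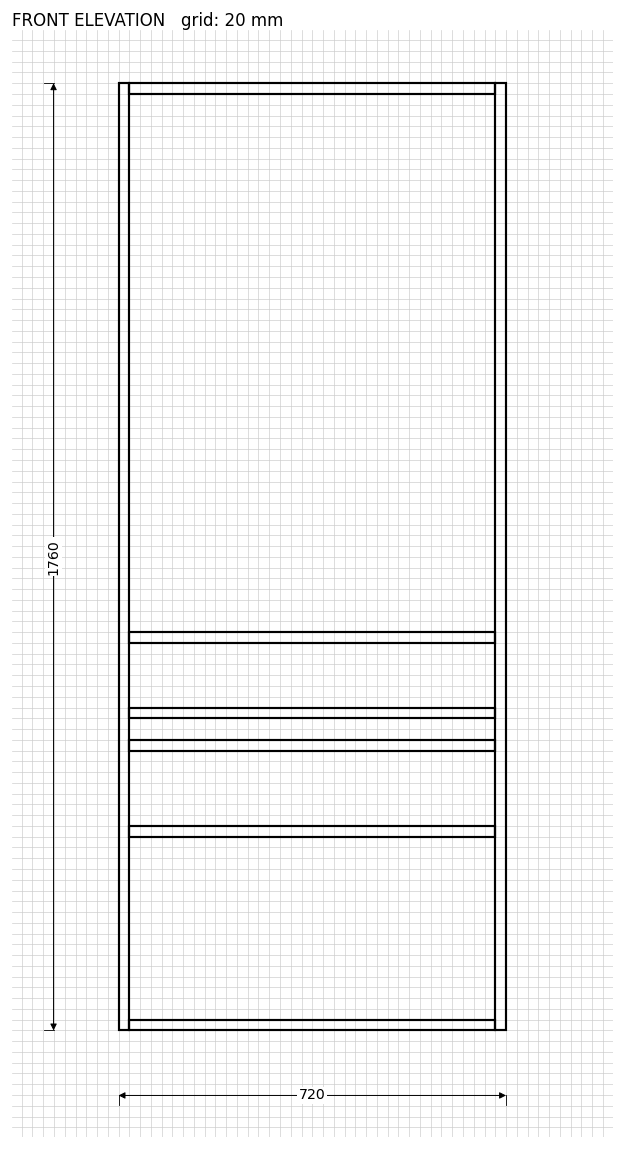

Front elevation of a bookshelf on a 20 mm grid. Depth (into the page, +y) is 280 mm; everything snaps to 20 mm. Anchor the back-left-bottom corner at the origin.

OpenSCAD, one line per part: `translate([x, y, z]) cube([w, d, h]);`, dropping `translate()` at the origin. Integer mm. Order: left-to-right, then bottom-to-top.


cube([20, 280, 1760]);
translate([20, 0, 0]) cube([680, 280, 20]);
translate([20, 0, 360]) cube([680, 280, 20]);
translate([20, 0, 520]) cube([680, 280, 20]);
translate([20, 0, 580]) cube([680, 280, 20]);
translate([20, 0, 720]) cube([680, 280, 20]);
translate([20, 0, 1740]) cube([680, 280, 20]);
translate([700, 0, 0]) cube([20, 280, 1760]);


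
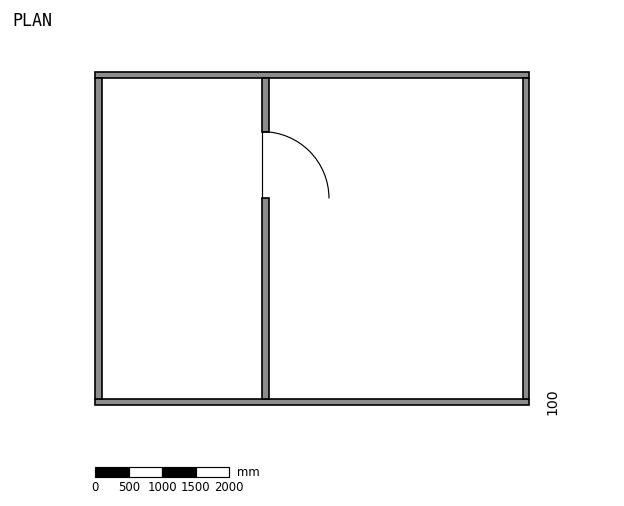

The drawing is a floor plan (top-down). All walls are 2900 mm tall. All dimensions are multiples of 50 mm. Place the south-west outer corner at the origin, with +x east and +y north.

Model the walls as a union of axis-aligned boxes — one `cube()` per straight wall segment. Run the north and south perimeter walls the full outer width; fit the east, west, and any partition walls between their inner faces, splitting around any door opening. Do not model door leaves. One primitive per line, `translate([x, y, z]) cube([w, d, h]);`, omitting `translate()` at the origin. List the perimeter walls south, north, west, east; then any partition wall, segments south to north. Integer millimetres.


cube([6500, 100, 2900]);
translate([0, 4900, 0]) cube([6500, 100, 2900]);
translate([0, 100, 0]) cube([100, 4800, 2900]);
translate([6400, 100, 0]) cube([100, 4800, 2900]);
translate([2500, 100, 0]) cube([100, 3000, 2900]);
translate([2500, 4100, 0]) cube([100, 800, 2900]);


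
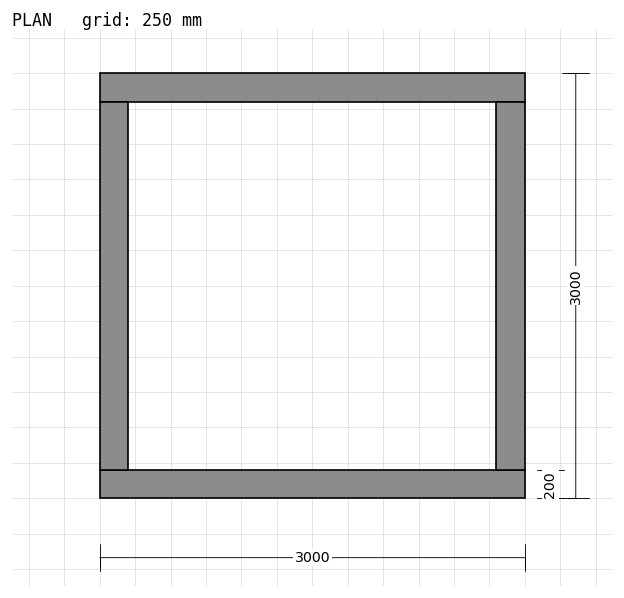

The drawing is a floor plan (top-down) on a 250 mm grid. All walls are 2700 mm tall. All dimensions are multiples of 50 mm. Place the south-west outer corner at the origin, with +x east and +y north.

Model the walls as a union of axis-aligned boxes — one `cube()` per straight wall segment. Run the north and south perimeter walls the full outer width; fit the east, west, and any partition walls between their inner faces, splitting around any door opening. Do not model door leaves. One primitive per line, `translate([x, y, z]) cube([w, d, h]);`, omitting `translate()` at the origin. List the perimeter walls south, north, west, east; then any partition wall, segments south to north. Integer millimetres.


cube([3000, 200, 2700]);
translate([0, 2800, 0]) cube([3000, 200, 2700]);
translate([0, 200, 0]) cube([200, 2600, 2700]);
translate([2800, 200, 0]) cube([200, 2600, 2700]);


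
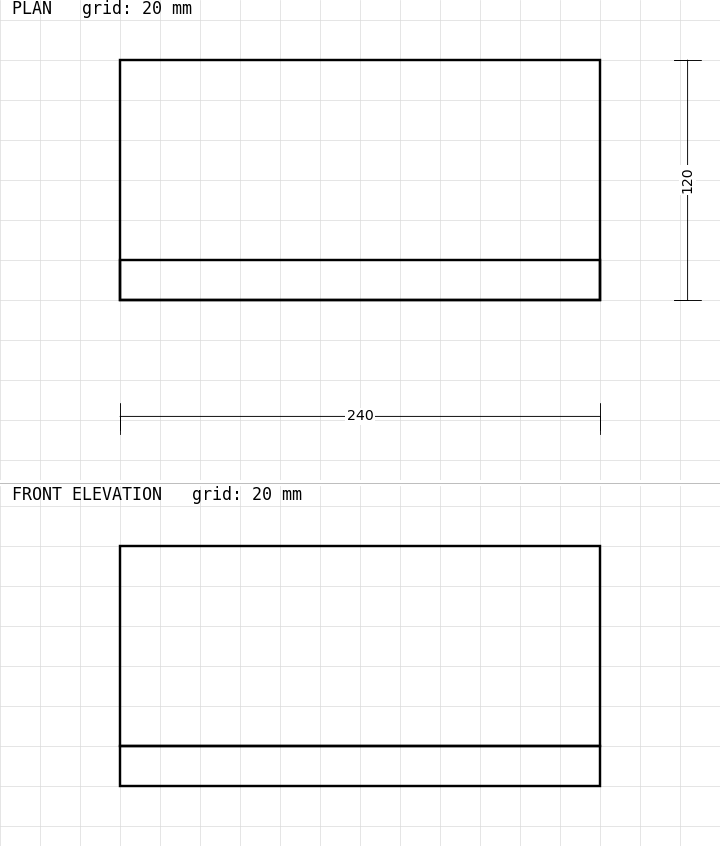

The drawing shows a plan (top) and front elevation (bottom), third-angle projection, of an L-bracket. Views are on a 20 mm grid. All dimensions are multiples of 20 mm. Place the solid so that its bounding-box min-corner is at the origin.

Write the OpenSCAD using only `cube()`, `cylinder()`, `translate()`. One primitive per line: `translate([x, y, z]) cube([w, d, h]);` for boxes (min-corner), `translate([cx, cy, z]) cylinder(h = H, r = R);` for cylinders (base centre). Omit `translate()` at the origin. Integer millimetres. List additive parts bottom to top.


cube([240, 120, 20]);
translate([0, 0, 20]) cube([240, 20, 100]);


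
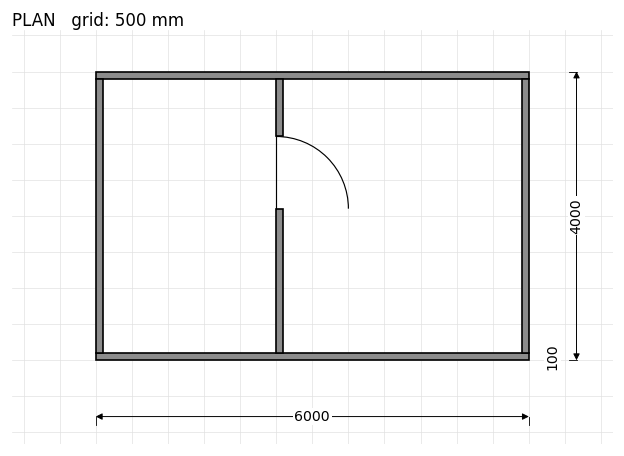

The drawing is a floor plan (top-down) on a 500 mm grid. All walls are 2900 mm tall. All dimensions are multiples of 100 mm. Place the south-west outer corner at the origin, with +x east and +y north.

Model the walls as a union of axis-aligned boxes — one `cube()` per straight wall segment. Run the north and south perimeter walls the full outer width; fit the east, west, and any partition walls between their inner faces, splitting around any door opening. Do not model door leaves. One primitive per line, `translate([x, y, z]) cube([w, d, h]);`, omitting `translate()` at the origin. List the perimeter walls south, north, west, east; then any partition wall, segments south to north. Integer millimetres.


cube([6000, 100, 2900]);
translate([0, 3900, 0]) cube([6000, 100, 2900]);
translate([0, 100, 0]) cube([100, 3800, 2900]);
translate([5900, 100, 0]) cube([100, 3800, 2900]);
translate([2500, 100, 0]) cube([100, 2000, 2900]);
translate([2500, 3100, 0]) cube([100, 800, 2900]);
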